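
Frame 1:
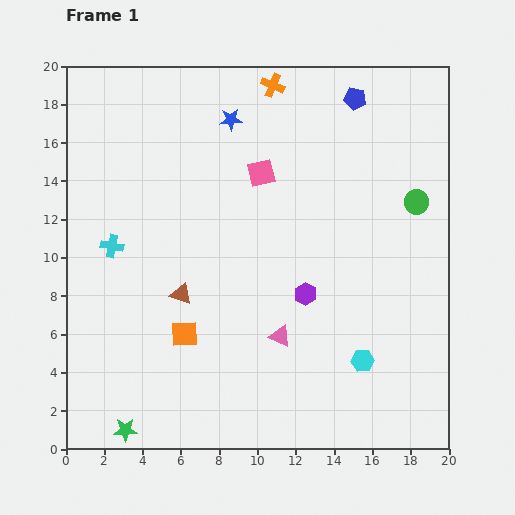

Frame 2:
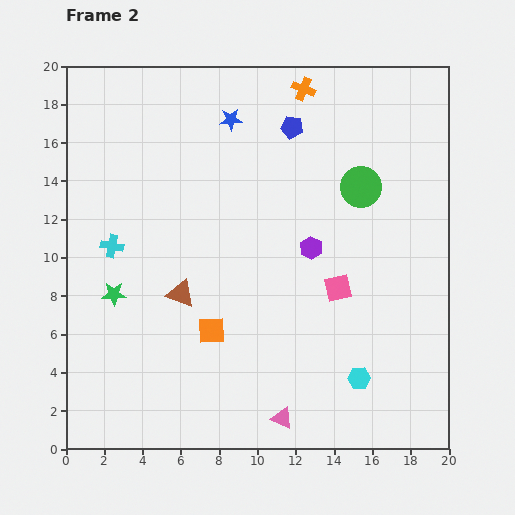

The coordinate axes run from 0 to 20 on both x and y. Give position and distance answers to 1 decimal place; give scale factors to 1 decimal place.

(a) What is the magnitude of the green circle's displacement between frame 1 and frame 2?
3.0

The green circle moved from (18.3, 12.9) to (15.4, 13.7), a distance of √(2.9² + 0.8²) ≈ 3.0.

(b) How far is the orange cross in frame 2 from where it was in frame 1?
1.6

The orange cross moved from (10.8, 19.0) to (12.4, 18.8), a distance of √(1.6² + 0.2²) ≈ 1.6.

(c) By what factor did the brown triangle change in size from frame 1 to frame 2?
1.3×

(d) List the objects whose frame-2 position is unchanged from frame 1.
the cyan cross, the brown triangle, the blue star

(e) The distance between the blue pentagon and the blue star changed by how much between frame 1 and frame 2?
-3.4

Distance in frame 1: 6.6. Distance in frame 2: 3.2.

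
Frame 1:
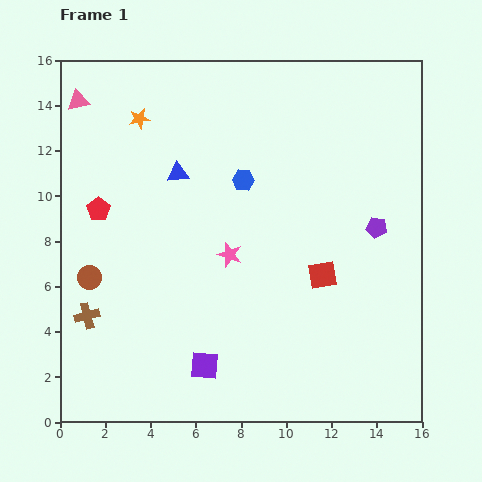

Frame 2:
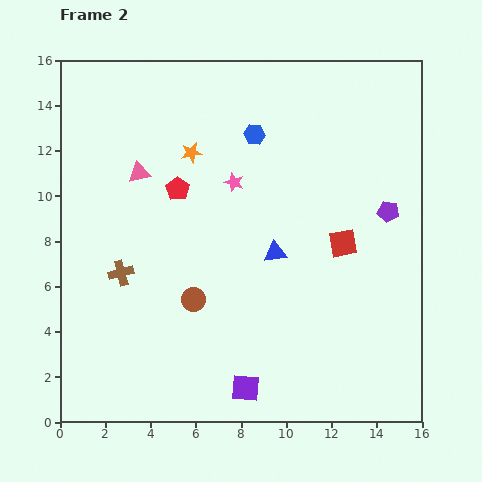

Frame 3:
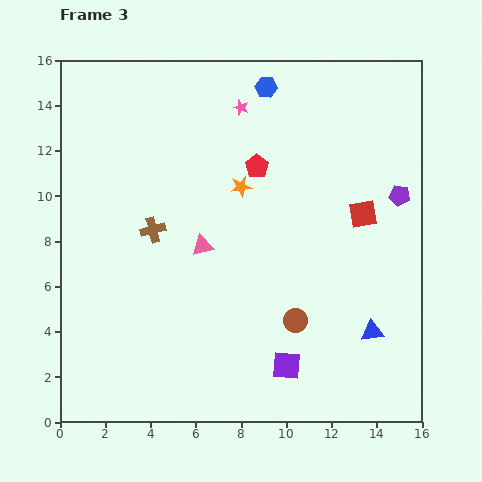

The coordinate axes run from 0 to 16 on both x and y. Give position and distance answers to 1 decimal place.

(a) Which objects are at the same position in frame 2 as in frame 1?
none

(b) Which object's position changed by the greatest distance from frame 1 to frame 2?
the blue triangle

(moved 5.5; next 4.7)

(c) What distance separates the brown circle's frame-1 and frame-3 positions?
9.3

The brown circle moved from (1.3, 6.4) to (10.4, 4.5), a distance of √(9.1² + 1.9²) ≈ 9.3.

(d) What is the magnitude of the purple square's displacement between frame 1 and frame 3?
3.6

The purple square moved from (6.4, 2.5) to (10.0, 2.5), a distance of √(3.6² + 0.0²) ≈ 3.6.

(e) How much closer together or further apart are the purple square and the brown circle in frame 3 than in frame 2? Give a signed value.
-2.5

Distance in frame 2: 4.5. Distance in frame 3: 2.0.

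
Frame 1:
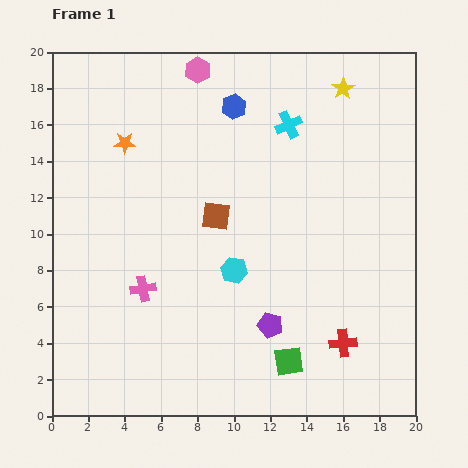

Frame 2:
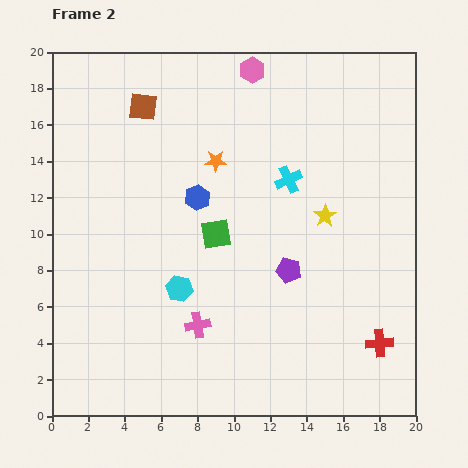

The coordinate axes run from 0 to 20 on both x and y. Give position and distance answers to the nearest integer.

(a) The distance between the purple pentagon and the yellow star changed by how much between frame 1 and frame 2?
-10

Distance in frame 1: 14. Distance in frame 2: 4.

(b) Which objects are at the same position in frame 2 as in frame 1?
none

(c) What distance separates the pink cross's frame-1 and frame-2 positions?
4

The pink cross moved from (5, 7) to (8, 5), a distance of √(3² + 2²) ≈ 4.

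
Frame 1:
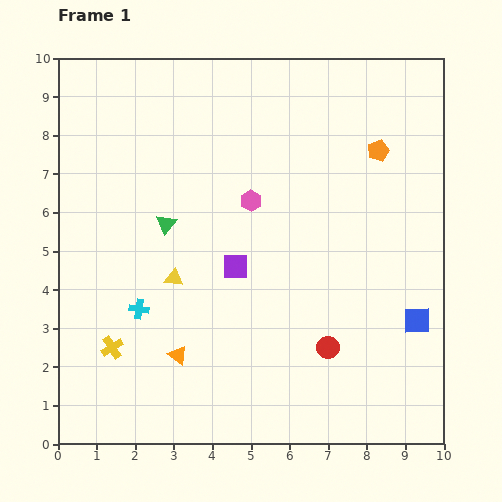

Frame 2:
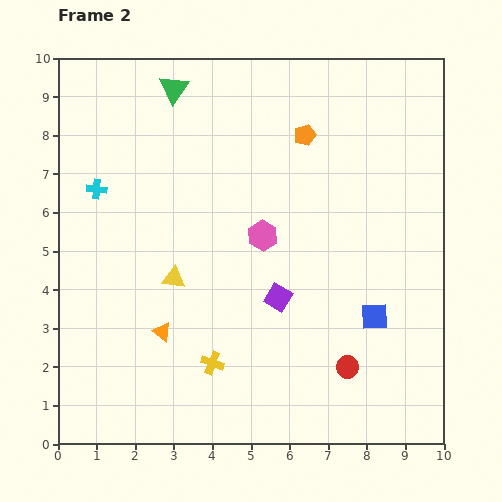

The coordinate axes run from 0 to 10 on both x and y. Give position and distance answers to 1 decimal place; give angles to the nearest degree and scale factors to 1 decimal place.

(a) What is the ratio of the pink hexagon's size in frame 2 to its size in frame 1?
1.4×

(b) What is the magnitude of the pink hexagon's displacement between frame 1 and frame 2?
0.9

The pink hexagon moved from (5.0, 6.3) to (5.3, 5.4), a distance of √(0.3² + 0.9²) ≈ 0.9.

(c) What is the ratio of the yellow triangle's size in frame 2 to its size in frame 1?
1.3×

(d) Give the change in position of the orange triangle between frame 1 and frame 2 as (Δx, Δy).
(-0.4, 0.6)

The orange triangle was at (3.1, 2.3) in frame 1 and (2.7, 2.9) in frame 2.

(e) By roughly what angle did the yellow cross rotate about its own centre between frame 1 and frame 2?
36° counter-clockwise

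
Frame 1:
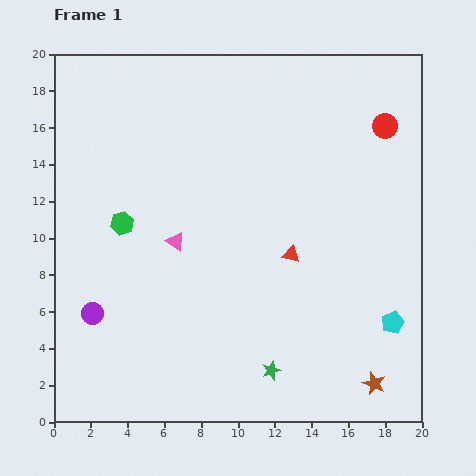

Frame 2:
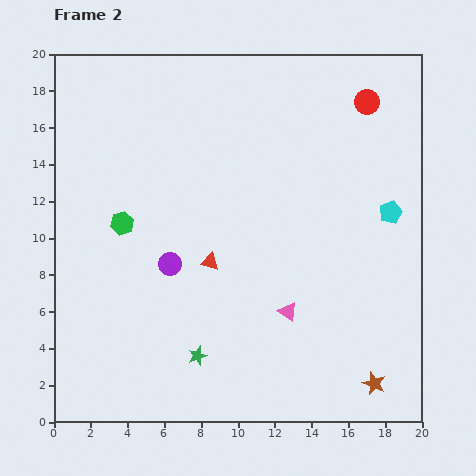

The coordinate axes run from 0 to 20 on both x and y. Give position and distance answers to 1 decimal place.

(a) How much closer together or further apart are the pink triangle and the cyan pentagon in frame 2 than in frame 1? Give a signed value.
-4.8

Distance in frame 1: 12.6. Distance in frame 2: 7.8.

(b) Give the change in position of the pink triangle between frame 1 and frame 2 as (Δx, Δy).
(6.1, -3.8)

The pink triangle was at (6.6, 9.8) in frame 1 and (12.7, 6.0) in frame 2.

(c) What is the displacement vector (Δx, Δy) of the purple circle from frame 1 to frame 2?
(4.2, 2.7)

The purple circle was at (2.1, 5.9) in frame 1 and (6.3, 8.6) in frame 2.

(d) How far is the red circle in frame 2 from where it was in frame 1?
1.6

The red circle moved from (18.0, 16.1) to (17.0, 17.4), a distance of √(1.0² + 1.3²) ≈ 1.6.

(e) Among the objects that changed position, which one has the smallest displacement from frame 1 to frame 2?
the red circle

(moved 1.6)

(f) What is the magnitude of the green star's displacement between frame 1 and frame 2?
4.1

The green star moved from (11.8, 2.8) to (7.8, 3.6), a distance of √(4.0² + 0.8²) ≈ 4.1.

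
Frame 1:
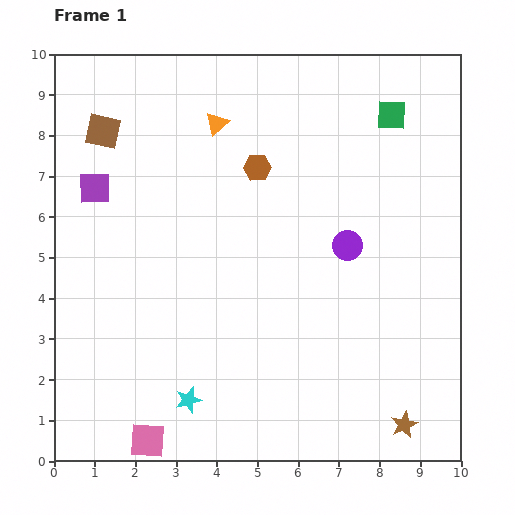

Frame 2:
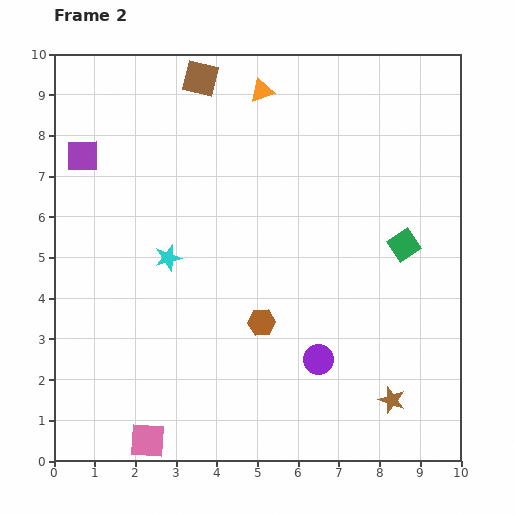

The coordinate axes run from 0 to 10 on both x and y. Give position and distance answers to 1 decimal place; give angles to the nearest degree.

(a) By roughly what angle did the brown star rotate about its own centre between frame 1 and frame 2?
28° counter-clockwise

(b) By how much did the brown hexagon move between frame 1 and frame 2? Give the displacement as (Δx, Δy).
(0.1, -3.8)

The brown hexagon was at (5.0, 7.2) in frame 1 and (5.1, 3.4) in frame 2.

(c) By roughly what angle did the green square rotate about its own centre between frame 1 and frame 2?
36° counter-clockwise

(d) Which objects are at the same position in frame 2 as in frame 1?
the pink square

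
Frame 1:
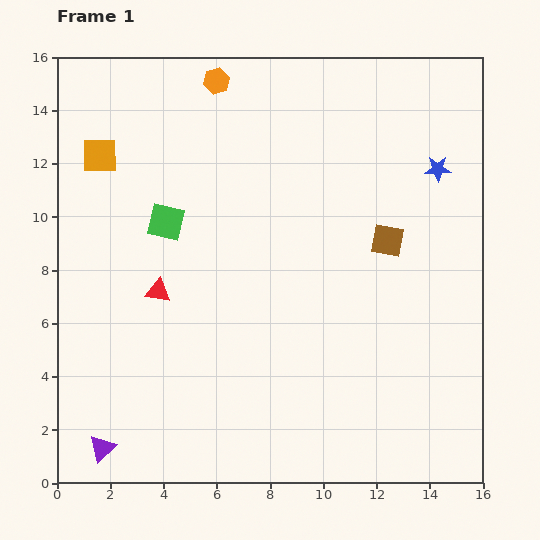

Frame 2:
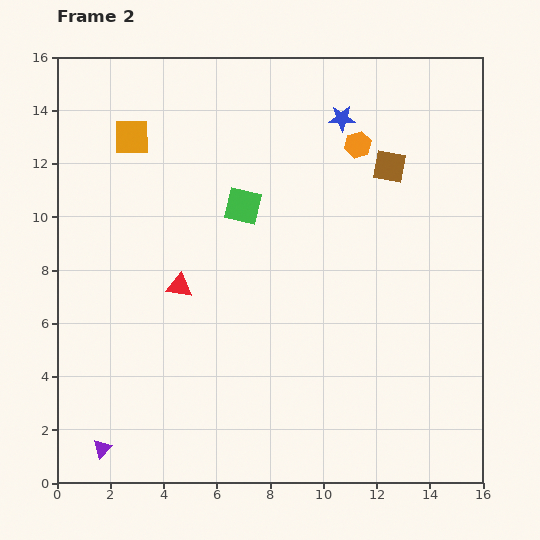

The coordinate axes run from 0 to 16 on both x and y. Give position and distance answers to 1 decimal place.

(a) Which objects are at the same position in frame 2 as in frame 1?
the purple triangle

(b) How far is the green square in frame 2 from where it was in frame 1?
3.0

The green square moved from (4.1, 9.8) to (7.0, 10.4), a distance of √(2.9² + 0.6²) ≈ 3.0.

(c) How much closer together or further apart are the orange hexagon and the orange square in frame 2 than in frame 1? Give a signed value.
+3.3

Distance in frame 1: 5.2. Distance in frame 2: 8.5.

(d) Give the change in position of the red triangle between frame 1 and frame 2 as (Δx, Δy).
(0.8, 0.2)

The red triangle was at (3.8, 7.2) in frame 1 and (4.6, 7.4) in frame 2.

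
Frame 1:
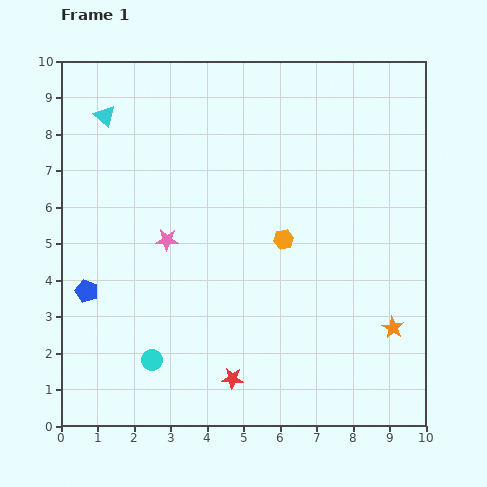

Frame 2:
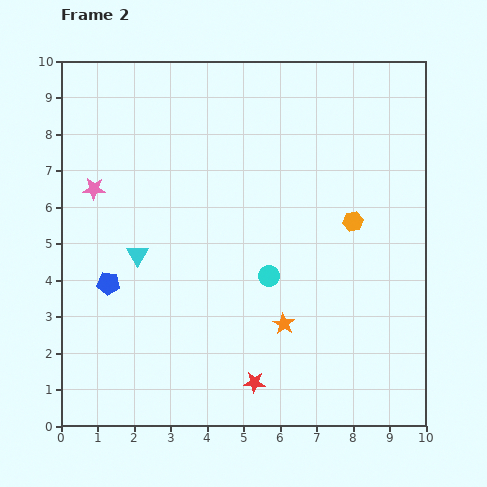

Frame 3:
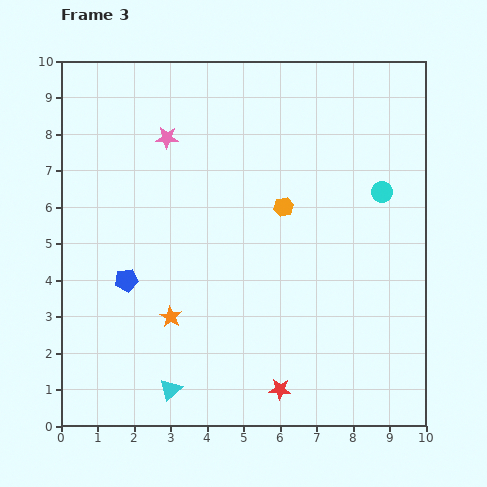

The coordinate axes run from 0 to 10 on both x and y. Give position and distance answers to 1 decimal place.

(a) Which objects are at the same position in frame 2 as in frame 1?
none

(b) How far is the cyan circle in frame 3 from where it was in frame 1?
7.8

The cyan circle moved from (2.5, 1.8) to (8.8, 6.4), a distance of √(6.3² + 4.6²) ≈ 7.8.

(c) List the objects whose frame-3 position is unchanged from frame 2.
none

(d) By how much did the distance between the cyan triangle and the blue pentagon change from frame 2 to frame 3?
+2.1

Distance in frame 2: 1.1. Distance in frame 3: 3.2.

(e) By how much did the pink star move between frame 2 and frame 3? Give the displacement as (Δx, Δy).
(2.0, 1.4)

The pink star was at (0.9, 6.5) in frame 2 and (2.9, 7.9) in frame 3.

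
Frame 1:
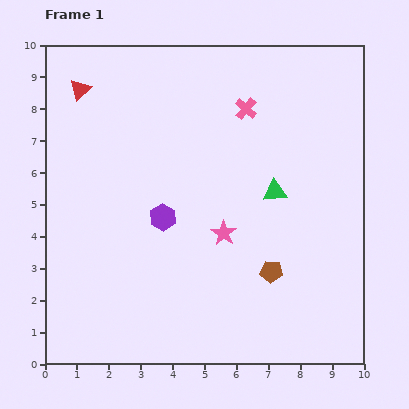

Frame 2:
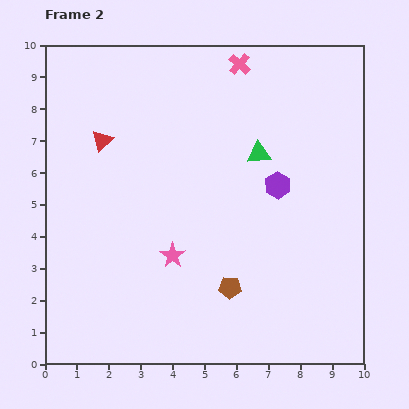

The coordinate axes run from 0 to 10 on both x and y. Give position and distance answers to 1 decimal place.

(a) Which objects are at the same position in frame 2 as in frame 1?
none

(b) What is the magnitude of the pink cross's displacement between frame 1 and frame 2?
1.4

The pink cross moved from (6.3, 8.0) to (6.1, 9.4), a distance of √(0.2² + 1.4²) ≈ 1.4.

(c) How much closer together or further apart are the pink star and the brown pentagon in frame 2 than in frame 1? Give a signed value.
+0.2

Distance in frame 1: 1.9. Distance in frame 2: 2.1.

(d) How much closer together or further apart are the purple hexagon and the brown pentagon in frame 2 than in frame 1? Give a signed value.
-0.3

Distance in frame 1: 3.8. Distance in frame 2: 3.5.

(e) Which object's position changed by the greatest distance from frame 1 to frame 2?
the purple hexagon

(moved 3.7; next 1.7)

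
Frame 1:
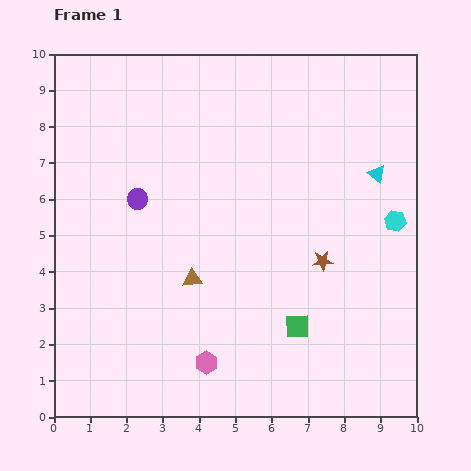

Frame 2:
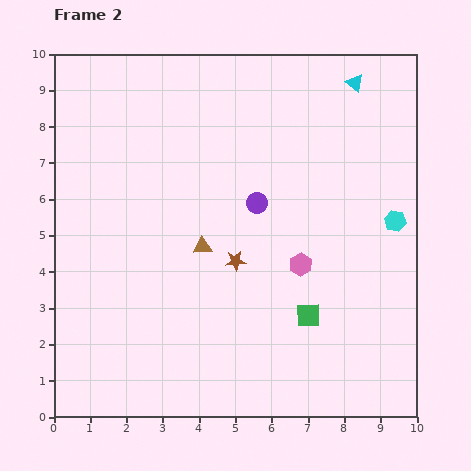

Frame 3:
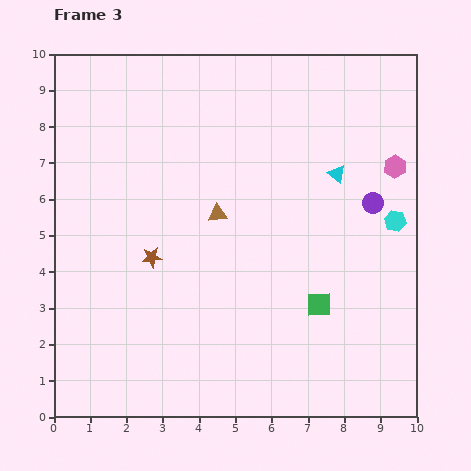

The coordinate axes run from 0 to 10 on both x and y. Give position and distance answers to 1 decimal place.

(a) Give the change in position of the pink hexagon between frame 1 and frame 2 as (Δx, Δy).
(2.6, 2.7)

The pink hexagon was at (4.2, 1.5) in frame 1 and (6.8, 4.2) in frame 2.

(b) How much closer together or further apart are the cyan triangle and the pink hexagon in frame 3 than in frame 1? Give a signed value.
-5.4

Distance in frame 1: 7.0. Distance in frame 3: 1.6.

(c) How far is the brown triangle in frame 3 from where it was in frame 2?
1.0

The brown triangle moved from (4.1, 4.7) to (4.5, 5.6), a distance of √(0.4² + 0.9²) ≈ 1.0.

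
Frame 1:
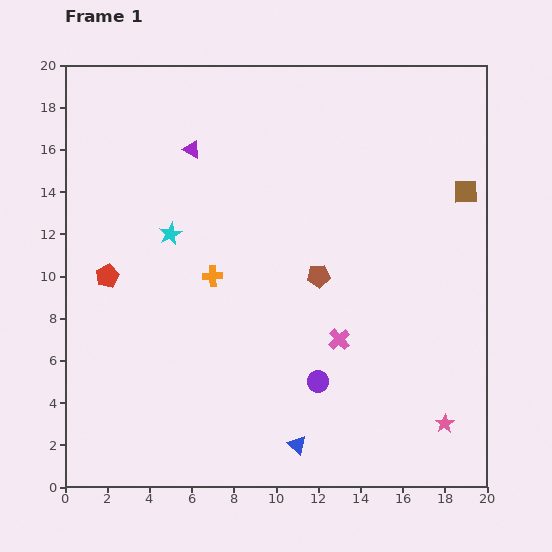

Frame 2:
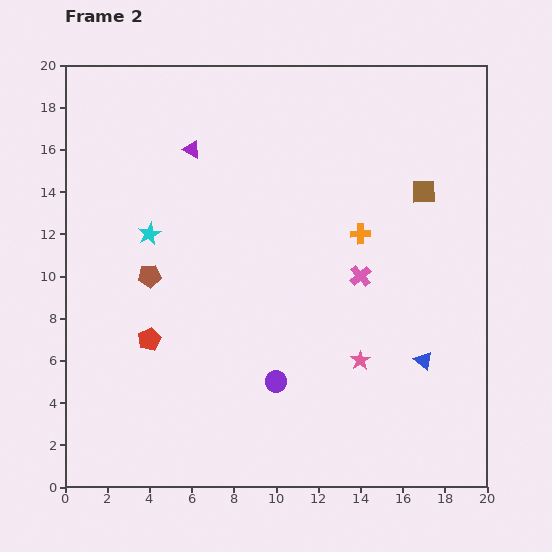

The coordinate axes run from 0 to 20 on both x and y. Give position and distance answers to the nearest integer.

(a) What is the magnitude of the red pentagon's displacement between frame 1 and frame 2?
4

The red pentagon moved from (2, 10) to (4, 7), a distance of √(2² + 3²) ≈ 4.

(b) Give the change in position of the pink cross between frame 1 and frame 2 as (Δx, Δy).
(1, 3)

The pink cross was at (13, 7) in frame 1 and (14, 10) in frame 2.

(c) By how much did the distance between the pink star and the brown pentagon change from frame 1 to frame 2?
+2

Distance in frame 1: 9. Distance in frame 2: 11.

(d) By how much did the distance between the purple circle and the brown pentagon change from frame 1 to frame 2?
+3

Distance in frame 1: 5. Distance in frame 2: 8.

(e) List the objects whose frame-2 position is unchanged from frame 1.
the purple triangle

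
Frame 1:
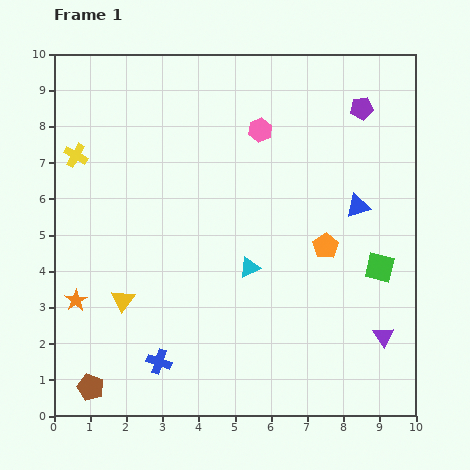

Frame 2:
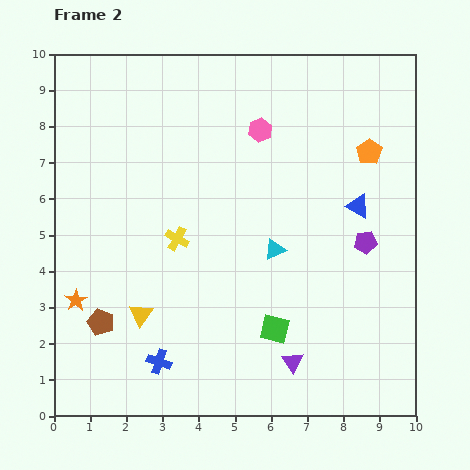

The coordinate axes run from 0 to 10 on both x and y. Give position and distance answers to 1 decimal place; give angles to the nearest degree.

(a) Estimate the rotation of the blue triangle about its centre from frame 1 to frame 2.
47° clockwise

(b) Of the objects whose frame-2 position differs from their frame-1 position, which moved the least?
the yellow triangle

(moved 0.6)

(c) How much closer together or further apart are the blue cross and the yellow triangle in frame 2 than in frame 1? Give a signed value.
-0.6

Distance in frame 1: 2.0. Distance in frame 2: 1.4.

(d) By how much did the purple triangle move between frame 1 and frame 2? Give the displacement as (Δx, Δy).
(-2.5, -0.7)

The purple triangle was at (9.1, 2.2) in frame 1 and (6.6, 1.5) in frame 2.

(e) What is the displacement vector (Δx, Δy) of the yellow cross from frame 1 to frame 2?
(2.8, -2.3)

The yellow cross was at (0.6, 7.2) in frame 1 and (3.4, 4.9) in frame 2.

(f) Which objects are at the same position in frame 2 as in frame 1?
the blue triangle, the blue cross, the orange star, the pink hexagon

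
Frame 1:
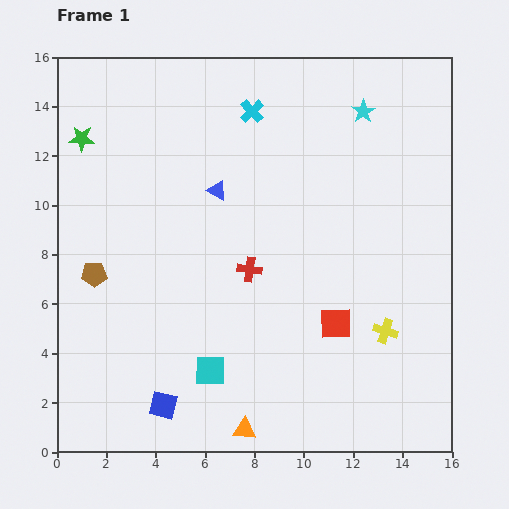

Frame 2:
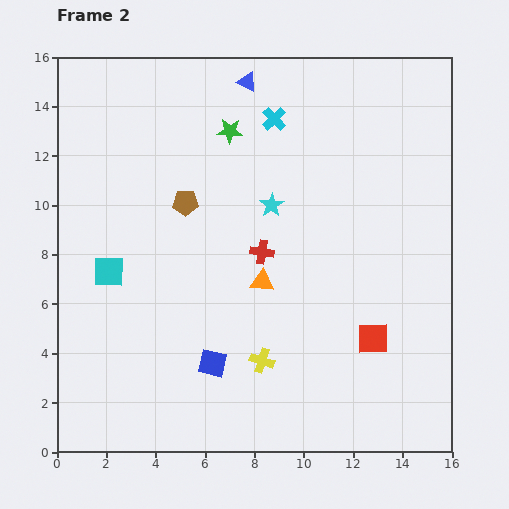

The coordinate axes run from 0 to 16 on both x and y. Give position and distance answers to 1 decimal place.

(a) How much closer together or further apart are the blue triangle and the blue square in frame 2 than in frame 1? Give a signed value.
+2.5

Distance in frame 1: 9.0. Distance in frame 2: 11.5.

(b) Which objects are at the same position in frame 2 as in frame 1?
none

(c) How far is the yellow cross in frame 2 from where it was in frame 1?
5.1

The yellow cross moved from (13.3, 4.9) to (8.3, 3.7), a distance of √(5.0² + 1.2²) ≈ 5.1.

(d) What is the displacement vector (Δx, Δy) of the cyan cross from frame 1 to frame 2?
(0.9, -0.3)

The cyan cross was at (7.9, 13.8) in frame 1 and (8.8, 13.5) in frame 2.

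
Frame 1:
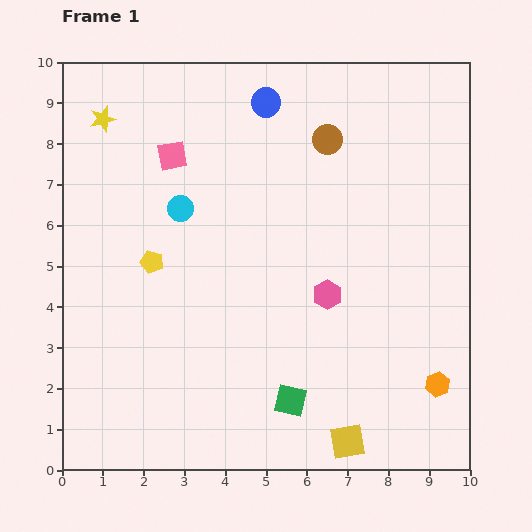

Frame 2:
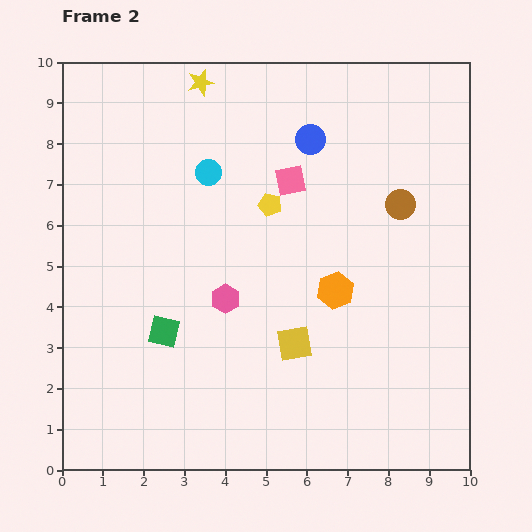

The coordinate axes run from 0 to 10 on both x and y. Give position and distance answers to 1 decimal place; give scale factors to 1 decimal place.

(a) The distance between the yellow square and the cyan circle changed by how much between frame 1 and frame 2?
-2.3

Distance in frame 1: 7.0. Distance in frame 2: 4.7.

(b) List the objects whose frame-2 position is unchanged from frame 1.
none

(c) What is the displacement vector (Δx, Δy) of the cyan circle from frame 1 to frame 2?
(0.7, 0.9)

The cyan circle was at (2.9, 6.4) in frame 1 and (3.6, 7.3) in frame 2.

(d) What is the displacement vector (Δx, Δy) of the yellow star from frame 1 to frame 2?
(2.4, 0.9)

The yellow star was at (1.0, 8.6) in frame 1 and (3.4, 9.5) in frame 2.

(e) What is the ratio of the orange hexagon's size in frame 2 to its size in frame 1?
1.5×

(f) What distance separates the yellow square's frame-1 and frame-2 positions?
2.7

The yellow square moved from (7.0, 0.7) to (5.7, 3.1), a distance of √(1.3² + 2.4²) ≈ 2.7.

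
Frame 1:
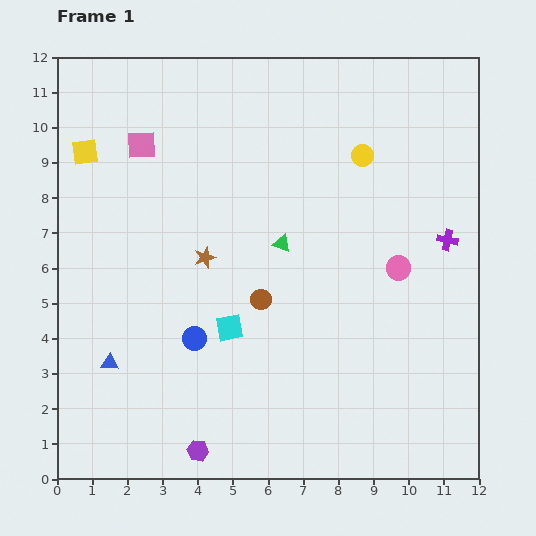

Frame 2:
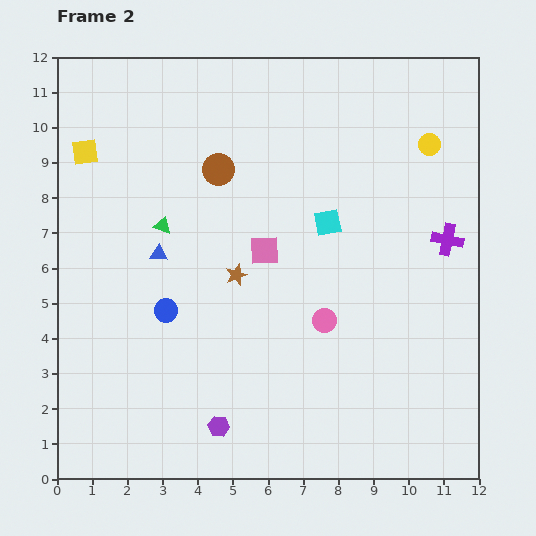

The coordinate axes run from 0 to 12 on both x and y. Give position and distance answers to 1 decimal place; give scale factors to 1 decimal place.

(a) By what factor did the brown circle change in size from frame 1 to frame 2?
1.6×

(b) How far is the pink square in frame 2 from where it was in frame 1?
4.6

The pink square moved from (2.4, 9.5) to (5.9, 6.5), a distance of √(3.5² + 3.0²) ≈ 4.6.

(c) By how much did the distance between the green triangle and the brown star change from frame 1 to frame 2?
+0.3

Distance in frame 1: 2.2. Distance in frame 2: 2.5.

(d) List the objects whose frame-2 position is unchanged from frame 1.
the purple cross, the yellow square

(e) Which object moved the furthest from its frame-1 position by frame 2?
the pink square

(moved 4.6; next 4.1)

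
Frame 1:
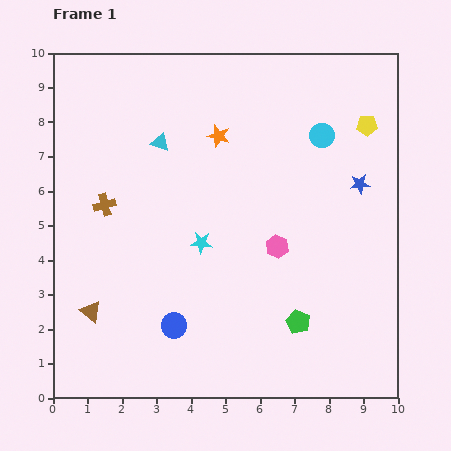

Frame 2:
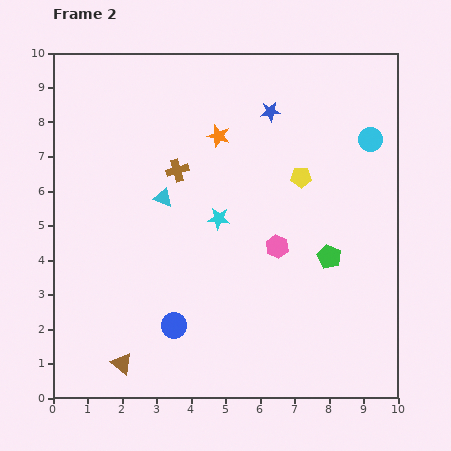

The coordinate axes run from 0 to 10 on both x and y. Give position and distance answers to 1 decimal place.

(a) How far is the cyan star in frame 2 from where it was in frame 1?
0.9

The cyan star moved from (4.3, 4.5) to (4.8, 5.2), a distance of √(0.5² + 0.7²) ≈ 0.9.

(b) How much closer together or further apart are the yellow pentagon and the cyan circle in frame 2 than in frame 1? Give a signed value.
+1.0

Distance in frame 1: 1.3. Distance in frame 2: 2.3.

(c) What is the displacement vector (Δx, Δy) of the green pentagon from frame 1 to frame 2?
(0.9, 1.9)

The green pentagon was at (7.1, 2.2) in frame 1 and (8.0, 4.1) in frame 2.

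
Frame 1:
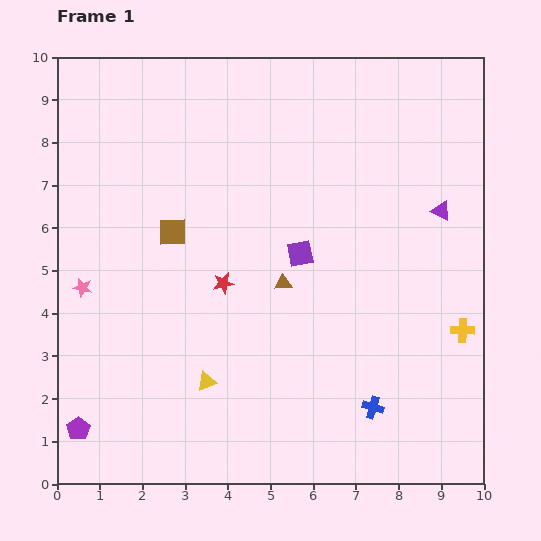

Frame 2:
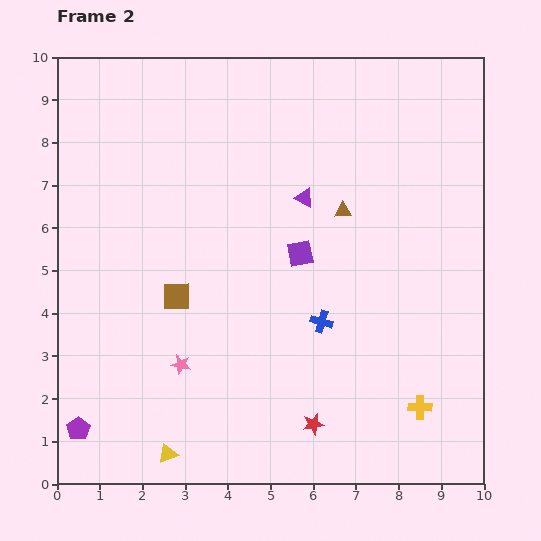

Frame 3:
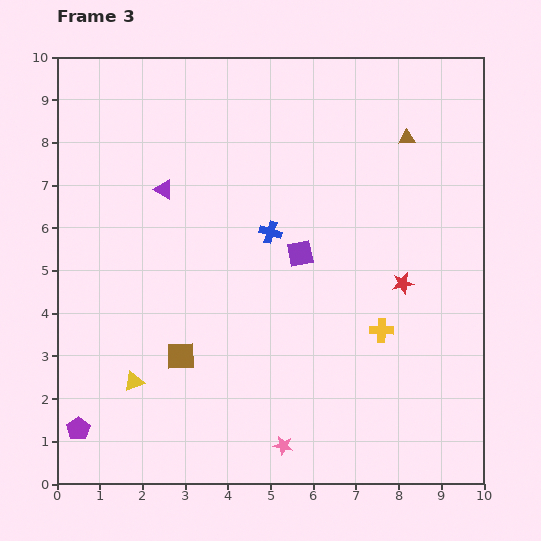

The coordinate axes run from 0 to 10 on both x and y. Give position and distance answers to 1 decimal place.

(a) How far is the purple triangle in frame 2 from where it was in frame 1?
3.2

The purple triangle moved from (9.0, 6.4) to (5.8, 6.7), a distance of √(3.2² + 0.3²) ≈ 3.2.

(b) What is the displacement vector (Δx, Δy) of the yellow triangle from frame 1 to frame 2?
(-0.9, -1.7)

The yellow triangle was at (3.5, 2.4) in frame 1 and (2.6, 0.7) in frame 2.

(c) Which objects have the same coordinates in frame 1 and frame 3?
the purple pentagon, the purple square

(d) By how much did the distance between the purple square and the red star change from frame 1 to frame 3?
+0.6

Distance in frame 1: 1.9. Distance in frame 3: 2.5.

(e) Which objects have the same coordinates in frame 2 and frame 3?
the purple pentagon, the purple square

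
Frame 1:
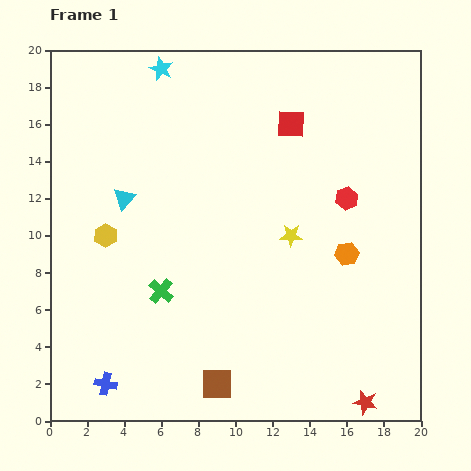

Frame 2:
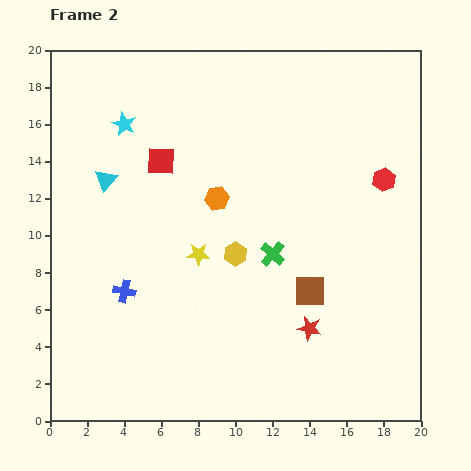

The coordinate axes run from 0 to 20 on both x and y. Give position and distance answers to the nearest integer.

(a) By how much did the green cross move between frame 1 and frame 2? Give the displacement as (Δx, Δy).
(6, 2)

The green cross was at (6, 7) in frame 1 and (12, 9) in frame 2.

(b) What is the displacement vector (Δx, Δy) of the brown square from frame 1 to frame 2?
(5, 5)

The brown square was at (9, 2) in frame 1 and (14, 7) in frame 2.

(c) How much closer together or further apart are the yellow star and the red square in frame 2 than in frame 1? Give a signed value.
-1

Distance in frame 1: 6. Distance in frame 2: 5.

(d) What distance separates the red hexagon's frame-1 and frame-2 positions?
2

The red hexagon moved from (16, 12) to (18, 13), a distance of √(2² + 1²) ≈ 2.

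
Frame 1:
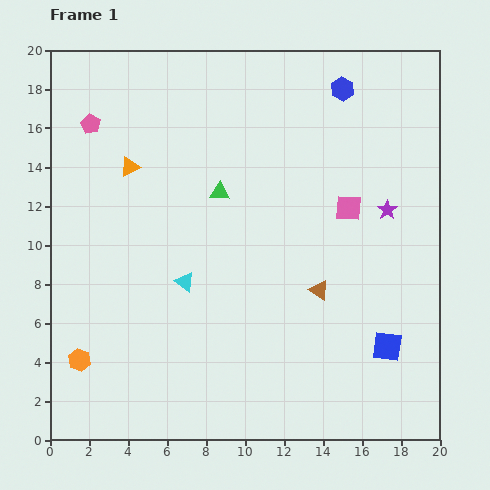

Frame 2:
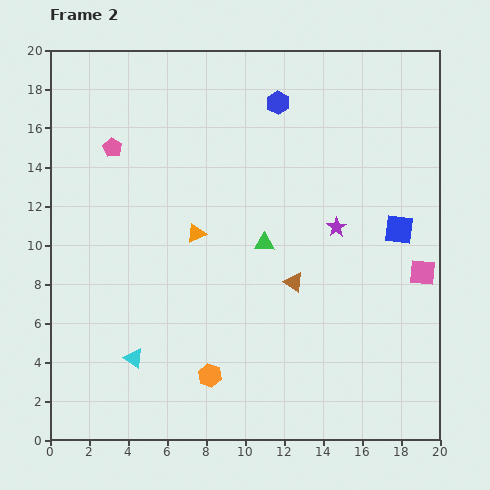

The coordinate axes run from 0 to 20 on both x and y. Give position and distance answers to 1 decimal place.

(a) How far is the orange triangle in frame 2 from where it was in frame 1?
4.8

The orange triangle moved from (4.1, 14.0) to (7.5, 10.6), a distance of √(3.4² + 3.4²) ≈ 4.8.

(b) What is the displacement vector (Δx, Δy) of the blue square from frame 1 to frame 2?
(0.6, 6.0)

The blue square was at (17.3, 4.8) in frame 1 and (17.9, 10.8) in frame 2.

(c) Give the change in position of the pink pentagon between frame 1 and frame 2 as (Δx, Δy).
(1.1, -1.2)

The pink pentagon was at (2.1, 16.2) in frame 1 and (3.2, 15.0) in frame 2.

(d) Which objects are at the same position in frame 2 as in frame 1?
none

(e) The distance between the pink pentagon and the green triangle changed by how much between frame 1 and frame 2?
+1.7

Distance in frame 1: 7.5. Distance in frame 2: 9.2.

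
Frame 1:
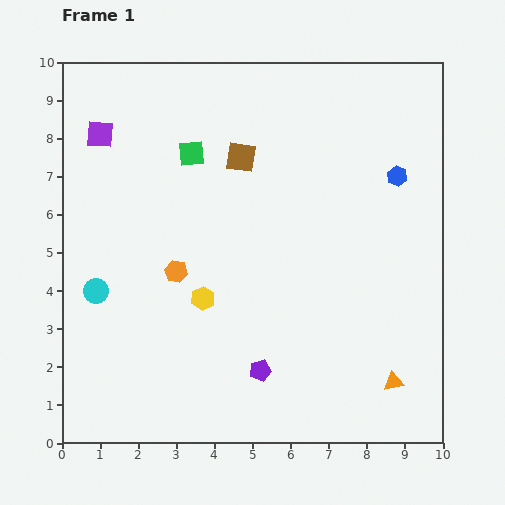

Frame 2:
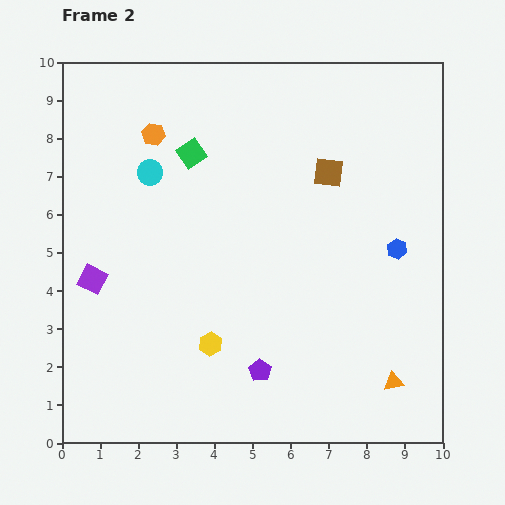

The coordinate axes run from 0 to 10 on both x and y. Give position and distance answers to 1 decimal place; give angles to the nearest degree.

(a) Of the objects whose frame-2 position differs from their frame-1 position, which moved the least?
the yellow hexagon

(moved 1.2)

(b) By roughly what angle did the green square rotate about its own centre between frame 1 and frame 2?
29° counter-clockwise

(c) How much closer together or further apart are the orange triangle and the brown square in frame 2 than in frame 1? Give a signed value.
-1.3

Distance in frame 1: 7.1. Distance in frame 2: 5.8.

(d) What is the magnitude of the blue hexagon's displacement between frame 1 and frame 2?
1.9

The blue hexagon moved from (8.8, 7.0) to (8.8, 5.1), a distance of √(0.0² + 1.9²) ≈ 1.9.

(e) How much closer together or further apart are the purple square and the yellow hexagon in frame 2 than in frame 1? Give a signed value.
-1.6

Distance in frame 1: 5.1. Distance in frame 2: 3.5.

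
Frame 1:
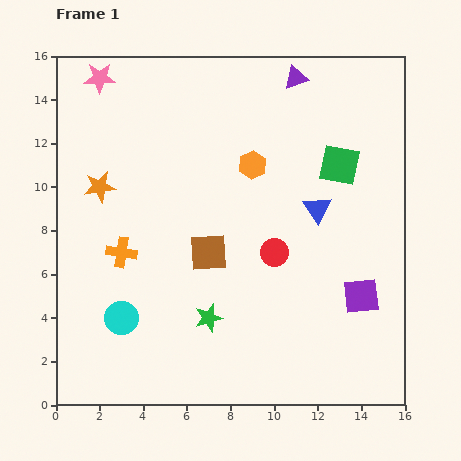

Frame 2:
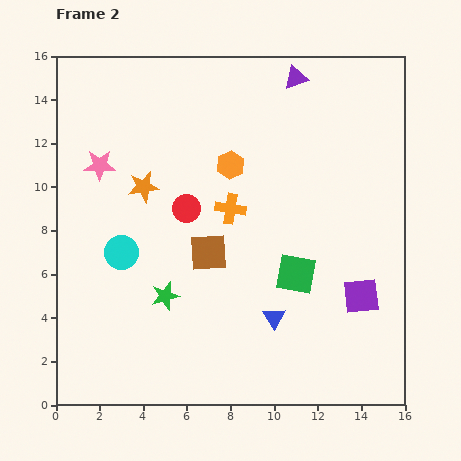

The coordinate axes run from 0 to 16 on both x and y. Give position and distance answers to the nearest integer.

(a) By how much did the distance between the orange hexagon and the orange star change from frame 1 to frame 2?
-3

Distance in frame 1: 7. Distance in frame 2: 4.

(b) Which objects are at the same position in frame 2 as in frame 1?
the brown square, the purple square, the purple triangle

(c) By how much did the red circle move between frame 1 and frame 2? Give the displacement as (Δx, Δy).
(-4, 2)

The red circle was at (10, 7) in frame 1 and (6, 9) in frame 2.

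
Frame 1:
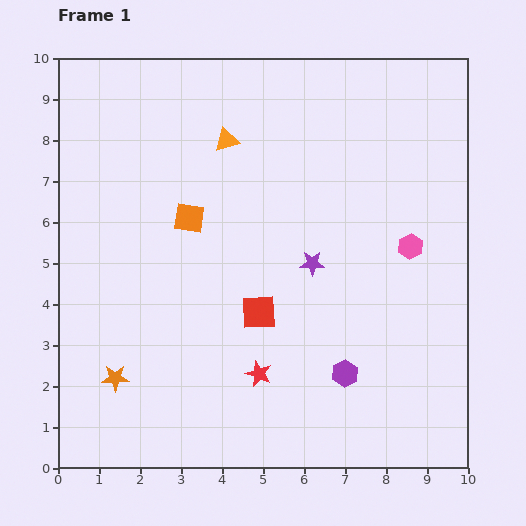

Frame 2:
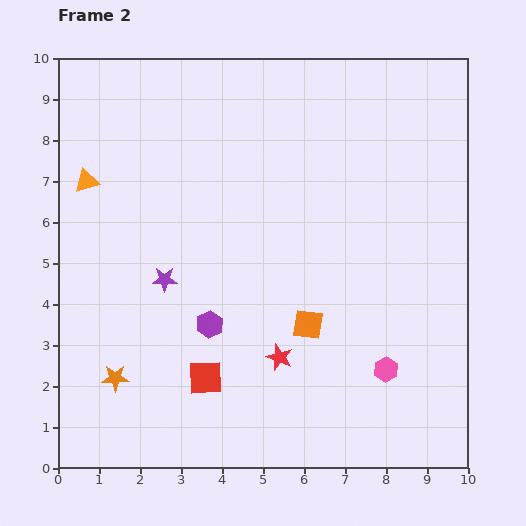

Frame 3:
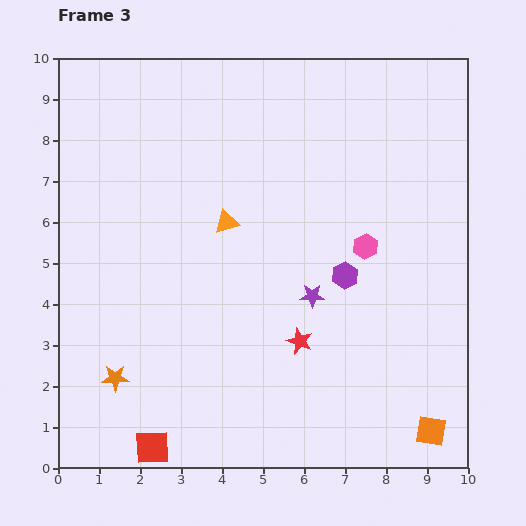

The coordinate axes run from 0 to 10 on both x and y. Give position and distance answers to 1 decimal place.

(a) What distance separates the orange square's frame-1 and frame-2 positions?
3.9

The orange square moved from (3.2, 6.1) to (6.1, 3.5), a distance of √(2.9² + 2.6²) ≈ 3.9.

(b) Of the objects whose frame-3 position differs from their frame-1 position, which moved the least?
the purple star

(moved 0.8)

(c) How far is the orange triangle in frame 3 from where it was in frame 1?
2.0

The orange triangle moved from (4.1, 8.0) to (4.1, 6.0), a distance of √(0.0² + 2.0²) ≈ 2.0.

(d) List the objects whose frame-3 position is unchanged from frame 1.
the orange star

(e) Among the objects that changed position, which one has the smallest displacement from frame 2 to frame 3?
the red star

(moved 0.6)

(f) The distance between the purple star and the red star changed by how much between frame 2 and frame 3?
-2.3

Distance in frame 2: 3.4. Distance in frame 3: 1.1.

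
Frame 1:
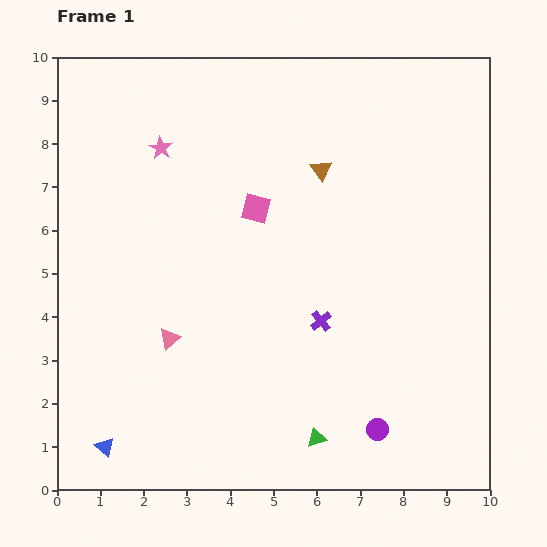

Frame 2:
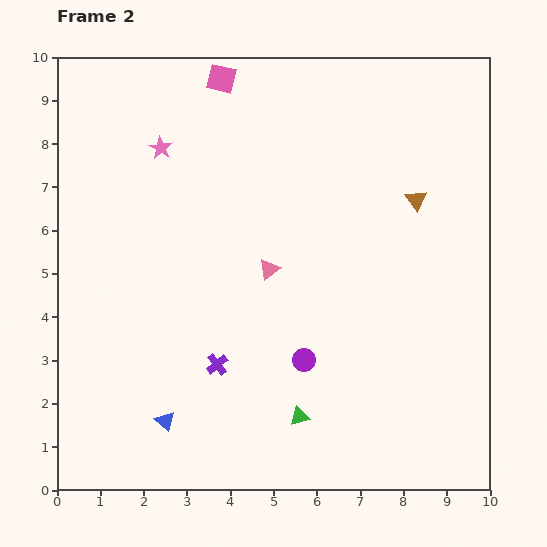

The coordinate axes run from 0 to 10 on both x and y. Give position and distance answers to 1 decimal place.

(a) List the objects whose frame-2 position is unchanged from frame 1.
the pink star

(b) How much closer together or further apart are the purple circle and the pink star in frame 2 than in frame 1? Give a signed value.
-2.3

Distance in frame 1: 8.2. Distance in frame 2: 5.9.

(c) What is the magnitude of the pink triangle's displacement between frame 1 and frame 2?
2.8

The pink triangle moved from (2.6, 3.5) to (4.9, 5.1), a distance of √(2.3² + 1.6²) ≈ 2.8.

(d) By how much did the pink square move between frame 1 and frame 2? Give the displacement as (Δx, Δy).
(-0.8, 3.0)

The pink square was at (4.6, 6.5) in frame 1 and (3.8, 9.5) in frame 2.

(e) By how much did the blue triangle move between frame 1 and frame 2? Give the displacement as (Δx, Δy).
(1.4, 0.6)

The blue triangle was at (1.1, 1.0) in frame 1 and (2.5, 1.6) in frame 2.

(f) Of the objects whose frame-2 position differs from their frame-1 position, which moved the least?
the green triangle

(moved 0.6)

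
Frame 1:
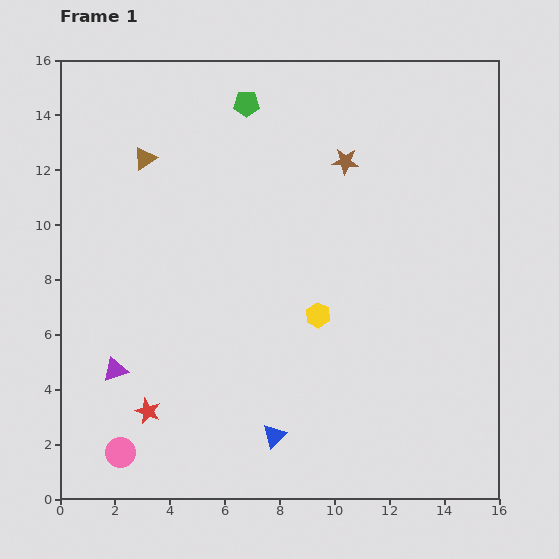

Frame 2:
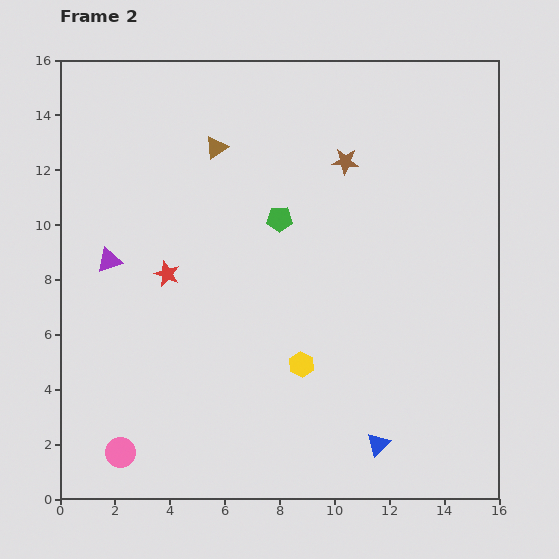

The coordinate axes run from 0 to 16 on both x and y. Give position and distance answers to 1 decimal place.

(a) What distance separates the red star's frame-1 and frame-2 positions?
5.0

The red star moved from (3.2, 3.2) to (3.9, 8.2), a distance of √(0.7² + 5.0²) ≈ 5.0.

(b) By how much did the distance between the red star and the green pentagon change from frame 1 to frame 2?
-7.2

Distance in frame 1: 11.8. Distance in frame 2: 4.6.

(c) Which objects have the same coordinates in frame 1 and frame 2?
the pink circle, the brown star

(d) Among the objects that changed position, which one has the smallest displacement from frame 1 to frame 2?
the yellow hexagon

(moved 1.9)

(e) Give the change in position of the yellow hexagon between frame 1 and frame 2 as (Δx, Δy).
(-0.6, -1.8)

The yellow hexagon was at (9.4, 6.7) in frame 1 and (8.8, 4.9) in frame 2.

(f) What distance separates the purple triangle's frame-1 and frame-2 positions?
4.0

The purple triangle moved from (2.0, 4.7) to (1.8, 8.7), a distance of √(0.2² + 4.0²) ≈ 4.0.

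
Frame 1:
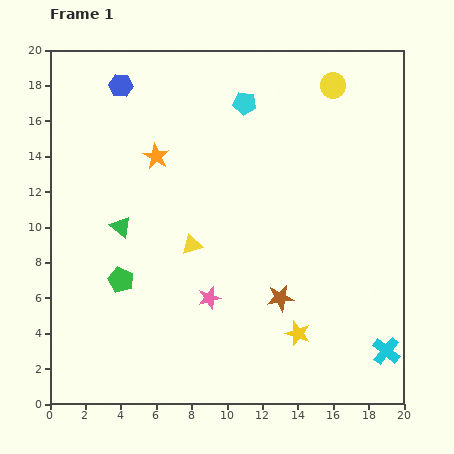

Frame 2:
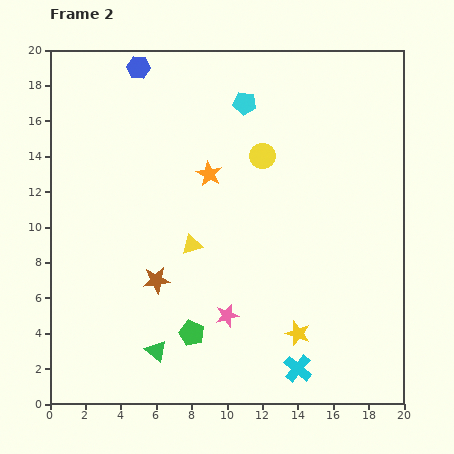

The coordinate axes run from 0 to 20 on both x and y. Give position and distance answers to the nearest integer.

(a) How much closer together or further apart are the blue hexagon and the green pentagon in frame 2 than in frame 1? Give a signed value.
+4

Distance in frame 1: 11. Distance in frame 2: 15.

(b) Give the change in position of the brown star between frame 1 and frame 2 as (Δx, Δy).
(-7, 1)

The brown star was at (13, 6) in frame 1 and (6, 7) in frame 2.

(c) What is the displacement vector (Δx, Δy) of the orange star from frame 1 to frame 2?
(3, -1)

The orange star was at (6, 14) in frame 1 and (9, 13) in frame 2.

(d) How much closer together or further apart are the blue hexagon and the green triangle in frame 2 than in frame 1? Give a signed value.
+8

Distance in frame 1: 8. Distance in frame 2: 16.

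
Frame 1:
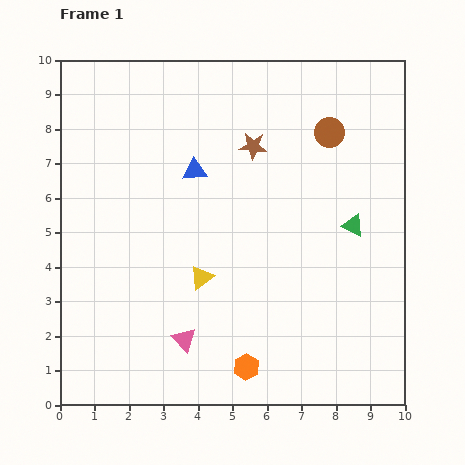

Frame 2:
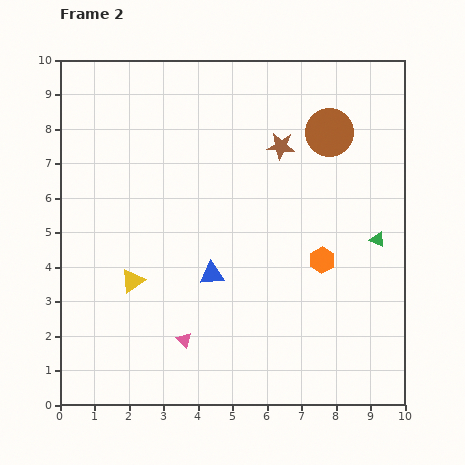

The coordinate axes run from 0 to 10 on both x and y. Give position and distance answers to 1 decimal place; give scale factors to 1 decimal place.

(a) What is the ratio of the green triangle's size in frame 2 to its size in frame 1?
0.7×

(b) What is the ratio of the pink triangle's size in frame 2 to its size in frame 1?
0.6×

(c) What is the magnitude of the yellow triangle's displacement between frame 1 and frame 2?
2.0

The yellow triangle moved from (4.1, 3.7) to (2.1, 3.6), a distance of √(2.0² + 0.1²) ≈ 2.0.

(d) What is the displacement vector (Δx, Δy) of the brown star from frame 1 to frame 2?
(0.8, 0.0)

The brown star was at (5.6, 7.5) in frame 1 and (6.4, 7.5) in frame 2.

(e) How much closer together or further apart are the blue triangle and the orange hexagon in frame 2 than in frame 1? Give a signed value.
-2.7

Distance in frame 1: 5.9. Distance in frame 2: 3.2.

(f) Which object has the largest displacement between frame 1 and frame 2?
the orange hexagon

(moved 3.8; next 3.0)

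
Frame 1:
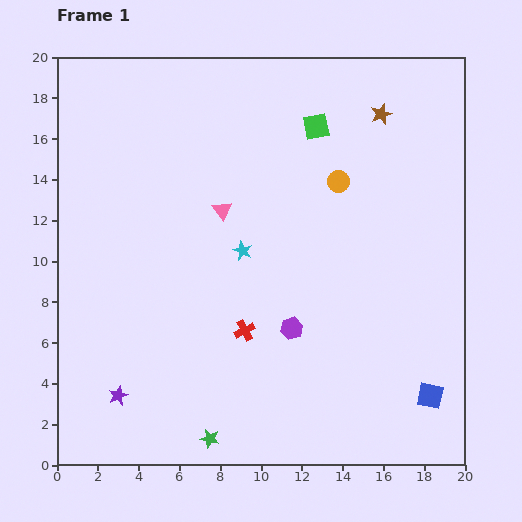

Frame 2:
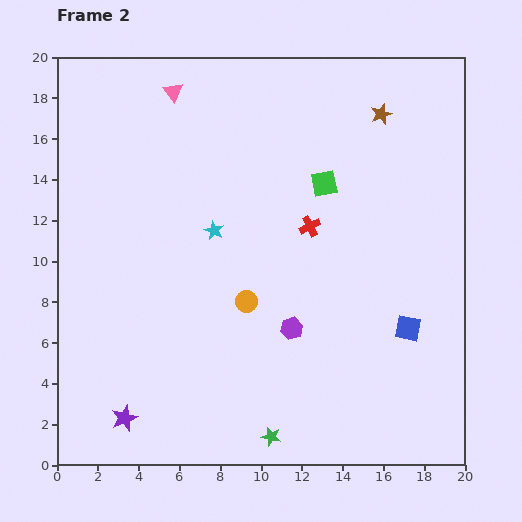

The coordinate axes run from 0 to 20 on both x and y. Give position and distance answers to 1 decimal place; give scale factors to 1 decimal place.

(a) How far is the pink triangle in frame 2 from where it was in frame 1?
6.3

The pink triangle moved from (8.1, 12.5) to (5.7, 18.3), a distance of √(2.4² + 5.8²) ≈ 6.3.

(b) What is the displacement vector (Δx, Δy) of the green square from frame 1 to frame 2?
(0.4, -2.8)

The green square was at (12.7, 16.6) in frame 1 and (13.1, 13.8) in frame 2.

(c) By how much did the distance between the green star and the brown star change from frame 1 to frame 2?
-1.3

Distance in frame 1: 18.0. Distance in frame 2: 16.7.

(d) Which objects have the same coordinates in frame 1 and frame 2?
the brown star, the purple hexagon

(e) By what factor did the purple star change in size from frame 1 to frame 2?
1.3×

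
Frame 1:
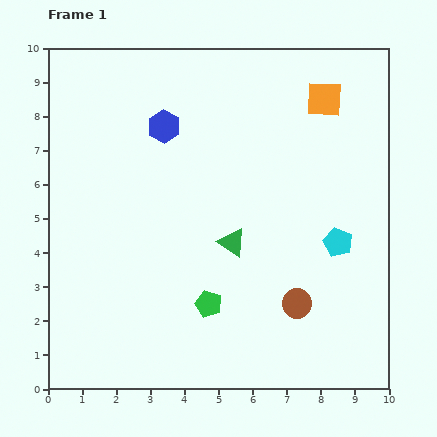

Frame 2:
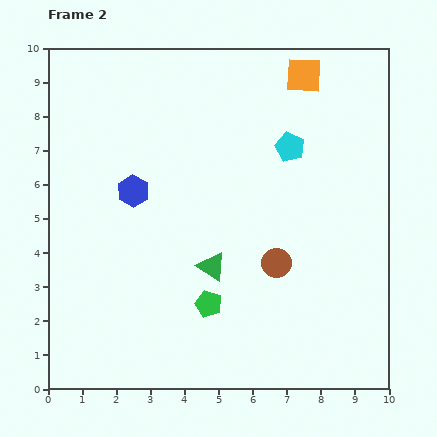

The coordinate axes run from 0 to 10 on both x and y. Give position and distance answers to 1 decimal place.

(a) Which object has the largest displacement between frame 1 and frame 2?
the cyan pentagon

(moved 3.1; next 2.1)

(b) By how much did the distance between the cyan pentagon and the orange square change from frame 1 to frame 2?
-2.1

Distance in frame 1: 4.2. Distance in frame 2: 2.1.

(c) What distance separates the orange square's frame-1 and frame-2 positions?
0.9

The orange square moved from (8.1, 8.5) to (7.5, 9.2), a distance of √(0.6² + 0.7²) ≈ 0.9.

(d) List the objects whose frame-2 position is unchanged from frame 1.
the green pentagon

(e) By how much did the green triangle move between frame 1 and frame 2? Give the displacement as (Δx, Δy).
(-0.6, -0.7)

The green triangle was at (5.4, 4.3) in frame 1 and (4.8, 3.6) in frame 2.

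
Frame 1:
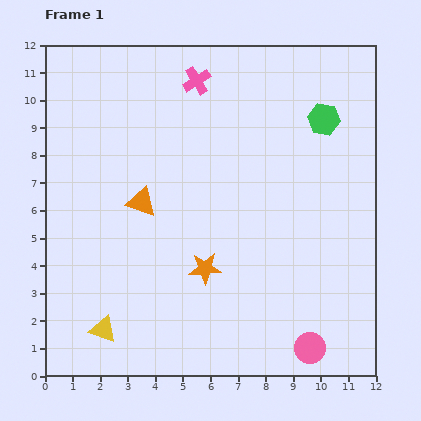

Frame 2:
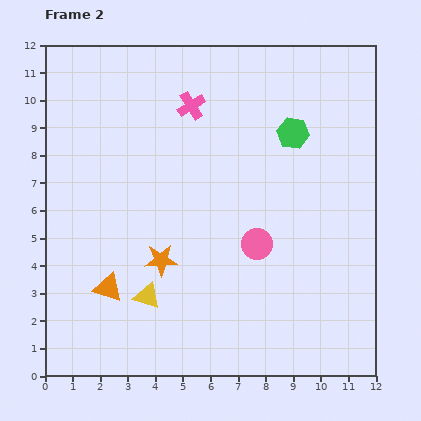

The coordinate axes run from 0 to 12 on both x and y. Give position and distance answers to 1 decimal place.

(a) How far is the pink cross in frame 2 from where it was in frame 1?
0.9

The pink cross moved from (5.5, 10.7) to (5.3, 9.8), a distance of √(0.2² + 0.9²) ≈ 0.9.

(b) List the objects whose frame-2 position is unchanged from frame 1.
none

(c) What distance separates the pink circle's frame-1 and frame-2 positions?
4.2

The pink circle moved from (9.6, 1.0) to (7.7, 4.8), a distance of √(1.9² + 3.8²) ≈ 4.2.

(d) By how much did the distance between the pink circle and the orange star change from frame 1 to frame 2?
-1.2

Distance in frame 1: 4.8. Distance in frame 2: 3.6.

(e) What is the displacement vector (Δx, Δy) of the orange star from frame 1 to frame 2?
(-1.6, 0.3)

The orange star was at (5.8, 3.9) in frame 1 and (4.2, 4.2) in frame 2.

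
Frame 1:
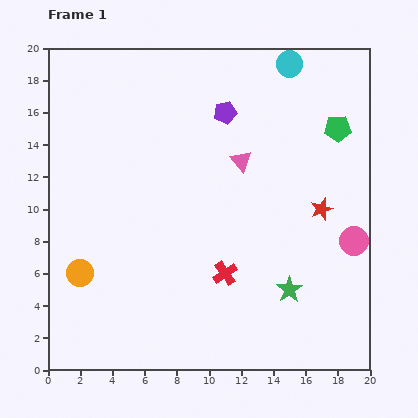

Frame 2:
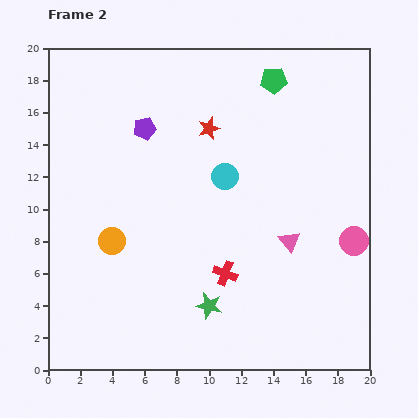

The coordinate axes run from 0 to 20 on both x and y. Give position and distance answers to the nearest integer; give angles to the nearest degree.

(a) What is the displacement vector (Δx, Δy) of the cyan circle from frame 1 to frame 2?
(-4, -7)

The cyan circle was at (15, 19) in frame 1 and (11, 12) in frame 2.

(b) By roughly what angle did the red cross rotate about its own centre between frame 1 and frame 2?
35° counter-clockwise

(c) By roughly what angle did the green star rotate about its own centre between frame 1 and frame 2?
25° counter-clockwise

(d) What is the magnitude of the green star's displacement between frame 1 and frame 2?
5

The green star moved from (15, 5) to (10, 4), a distance of √(5² + 1²) ≈ 5.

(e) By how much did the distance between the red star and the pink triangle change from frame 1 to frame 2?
+3

Distance in frame 1: 6. Distance in frame 2: 9.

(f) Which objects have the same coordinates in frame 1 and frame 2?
the red cross, the pink circle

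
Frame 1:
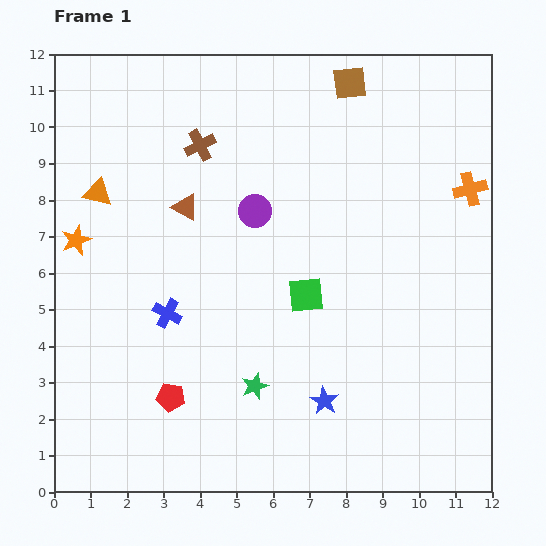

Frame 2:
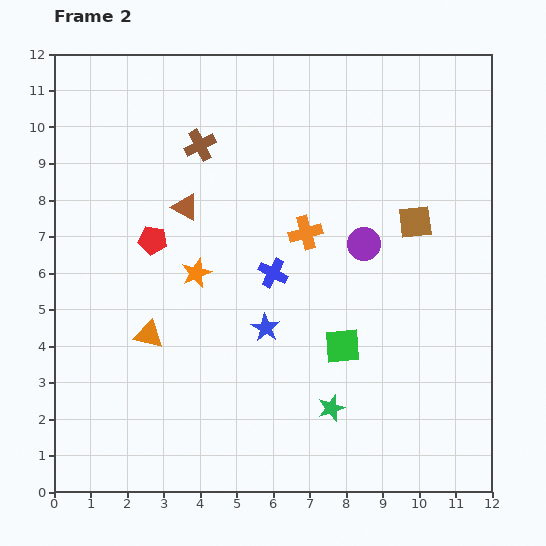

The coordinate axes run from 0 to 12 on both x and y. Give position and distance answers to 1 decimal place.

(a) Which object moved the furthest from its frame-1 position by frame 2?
the orange cross

(moved 4.7; next 4.3)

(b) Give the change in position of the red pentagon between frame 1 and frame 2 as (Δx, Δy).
(-0.5, 4.3)

The red pentagon was at (3.2, 2.6) in frame 1 and (2.7, 6.9) in frame 2.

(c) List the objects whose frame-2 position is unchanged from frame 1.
the brown cross, the brown triangle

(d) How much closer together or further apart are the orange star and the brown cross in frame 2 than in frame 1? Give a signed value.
-0.8

Distance in frame 1: 4.3. Distance in frame 2: 3.5.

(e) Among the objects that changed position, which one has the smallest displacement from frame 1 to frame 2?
the green square

(moved 1.7)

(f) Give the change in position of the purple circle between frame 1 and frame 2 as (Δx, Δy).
(3.0, -0.9)

The purple circle was at (5.5, 7.7) in frame 1 and (8.5, 6.8) in frame 2.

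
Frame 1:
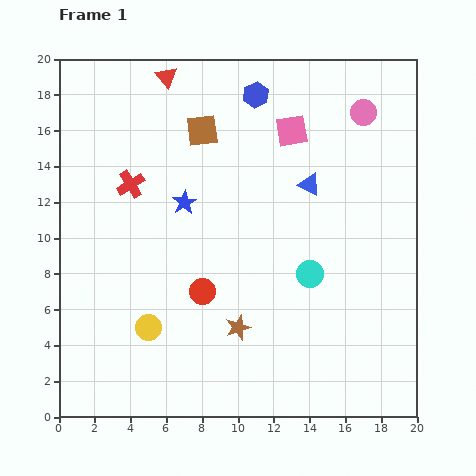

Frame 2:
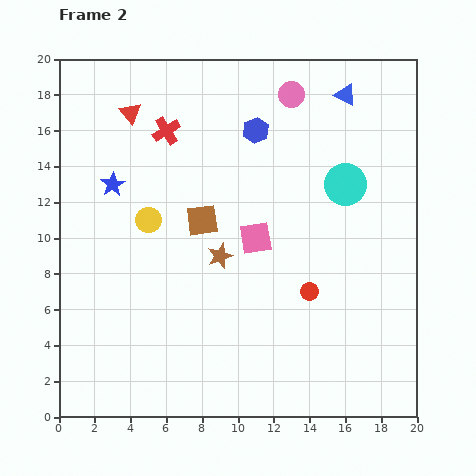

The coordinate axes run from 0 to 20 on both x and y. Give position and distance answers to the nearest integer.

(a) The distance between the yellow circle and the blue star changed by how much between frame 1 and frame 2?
-4

Distance in frame 1: 7. Distance in frame 2: 3.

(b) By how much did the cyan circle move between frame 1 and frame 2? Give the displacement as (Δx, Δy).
(2, 5)

The cyan circle was at (14, 8) in frame 1 and (16, 13) in frame 2.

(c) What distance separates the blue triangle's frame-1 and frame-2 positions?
5

The blue triangle moved from (14, 13) to (16, 18), a distance of √(2² + 5²) ≈ 5.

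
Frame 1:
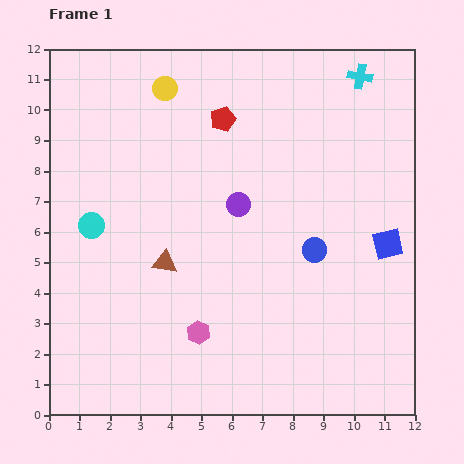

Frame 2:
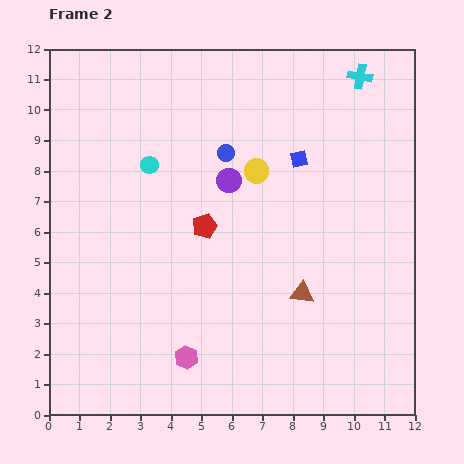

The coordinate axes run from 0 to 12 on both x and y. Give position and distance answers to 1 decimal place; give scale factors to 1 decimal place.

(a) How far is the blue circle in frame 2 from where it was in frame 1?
4.3

The blue circle moved from (8.7, 5.4) to (5.8, 8.6), a distance of √(2.9² + 3.2²) ≈ 4.3.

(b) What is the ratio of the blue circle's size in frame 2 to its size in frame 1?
0.7×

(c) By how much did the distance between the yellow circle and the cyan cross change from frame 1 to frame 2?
-1.8

Distance in frame 1: 6.4. Distance in frame 2: 4.6.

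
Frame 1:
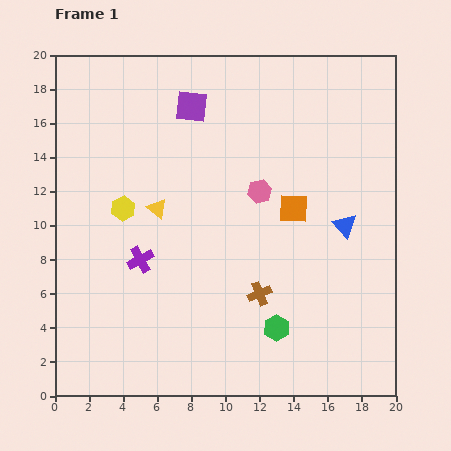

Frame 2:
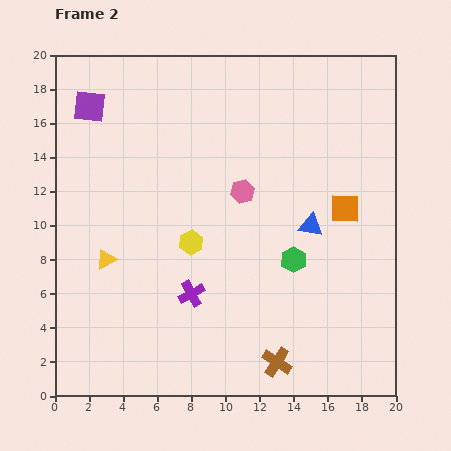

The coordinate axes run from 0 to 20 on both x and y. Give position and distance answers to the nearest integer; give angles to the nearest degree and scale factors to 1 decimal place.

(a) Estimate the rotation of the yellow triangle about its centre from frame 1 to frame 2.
52° clockwise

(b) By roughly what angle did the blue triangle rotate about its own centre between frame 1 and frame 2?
38° counter-clockwise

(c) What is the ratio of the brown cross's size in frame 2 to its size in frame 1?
1.3×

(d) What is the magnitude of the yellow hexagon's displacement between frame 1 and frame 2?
4

The yellow hexagon moved from (4, 11) to (8, 9), a distance of √(4² + 2²) ≈ 4.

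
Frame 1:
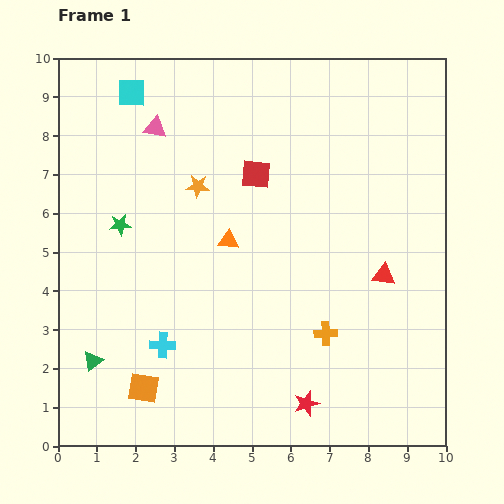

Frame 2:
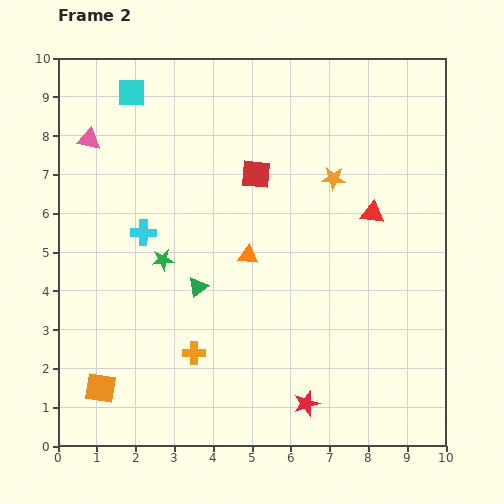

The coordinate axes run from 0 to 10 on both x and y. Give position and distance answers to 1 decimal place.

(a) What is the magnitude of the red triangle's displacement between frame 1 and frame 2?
1.6

The red triangle moved from (8.4, 4.4) to (8.1, 6.0), a distance of √(0.3² + 1.6²) ≈ 1.6.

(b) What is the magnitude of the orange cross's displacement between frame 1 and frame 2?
3.4

The orange cross moved from (6.9, 2.9) to (3.5, 2.4), a distance of √(3.4² + 0.5²) ≈ 3.4.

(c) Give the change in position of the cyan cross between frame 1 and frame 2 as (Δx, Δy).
(-0.5, 2.9)

The cyan cross was at (2.7, 2.6) in frame 1 and (2.2, 5.5) in frame 2.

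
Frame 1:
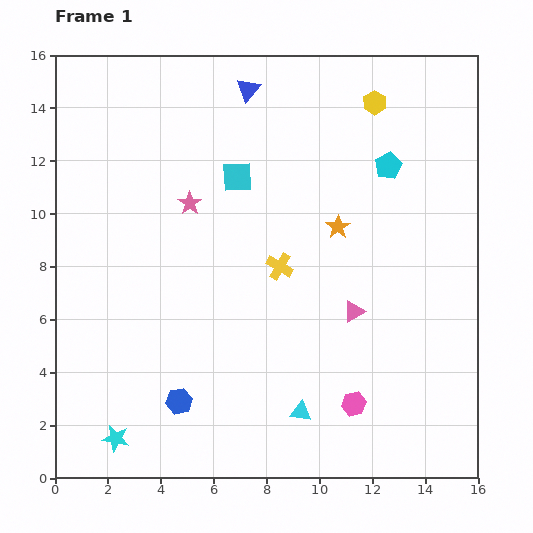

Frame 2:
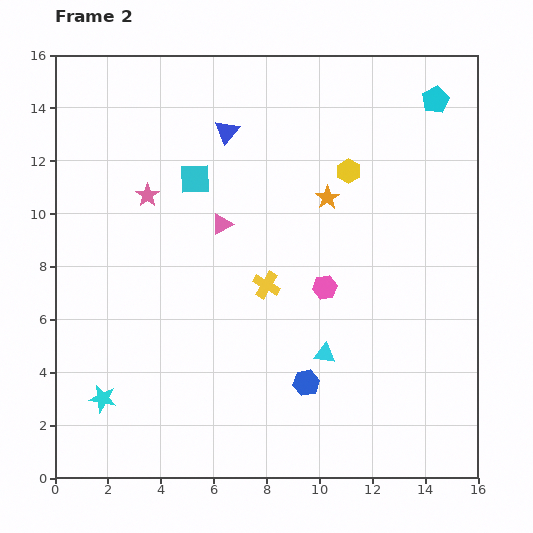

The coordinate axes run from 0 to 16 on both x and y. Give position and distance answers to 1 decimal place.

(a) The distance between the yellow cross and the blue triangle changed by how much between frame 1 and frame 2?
-0.8

Distance in frame 1: 6.8. Distance in frame 2: 6.0.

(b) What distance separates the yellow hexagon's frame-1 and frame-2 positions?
2.8

The yellow hexagon moved from (12.1, 14.2) to (11.1, 11.6), a distance of √(1.0² + 2.6²) ≈ 2.8.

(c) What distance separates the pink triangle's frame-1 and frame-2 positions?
6.0

The pink triangle moved from (11.3, 6.3) to (6.3, 9.6), a distance of √(5.0² + 3.3²) ≈ 6.0.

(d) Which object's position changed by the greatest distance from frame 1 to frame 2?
the pink triangle

(moved 6.0; next 4.9)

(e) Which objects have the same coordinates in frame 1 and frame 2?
none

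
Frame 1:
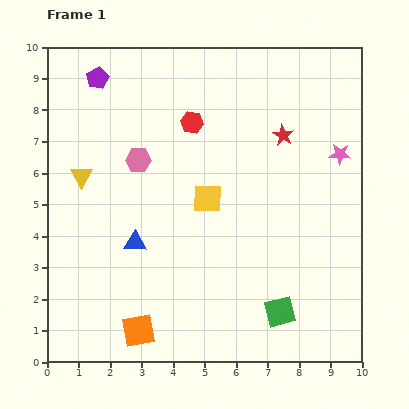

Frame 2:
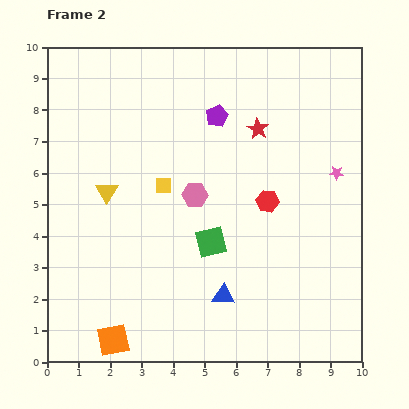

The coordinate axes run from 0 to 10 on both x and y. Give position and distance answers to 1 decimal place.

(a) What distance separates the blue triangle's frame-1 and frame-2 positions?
3.3

The blue triangle moved from (2.8, 3.8) to (5.6, 2.1), a distance of √(2.8² + 1.7²) ≈ 3.3.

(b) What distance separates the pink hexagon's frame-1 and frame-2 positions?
2.1

The pink hexagon moved from (2.9, 6.4) to (4.7, 5.3), a distance of √(1.8² + 1.1²) ≈ 2.1.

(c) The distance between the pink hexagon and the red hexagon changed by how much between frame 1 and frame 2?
+0.2

Distance in frame 1: 2.1. Distance in frame 2: 2.3.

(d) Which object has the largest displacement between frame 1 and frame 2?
the purple pentagon

(moved 4.0; next 3.5)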